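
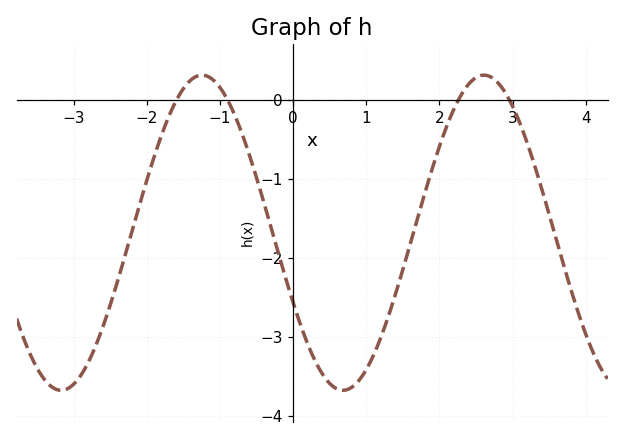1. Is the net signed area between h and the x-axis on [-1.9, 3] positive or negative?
negative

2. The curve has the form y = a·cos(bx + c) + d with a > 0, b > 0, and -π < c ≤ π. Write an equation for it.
y = 2cos(1.63x + 2.03) - 1.68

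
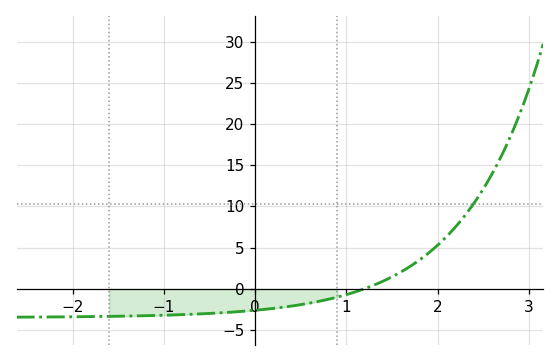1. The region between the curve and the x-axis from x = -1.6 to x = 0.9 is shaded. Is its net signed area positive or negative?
negative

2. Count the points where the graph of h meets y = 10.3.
1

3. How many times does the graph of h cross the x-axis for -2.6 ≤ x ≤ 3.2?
1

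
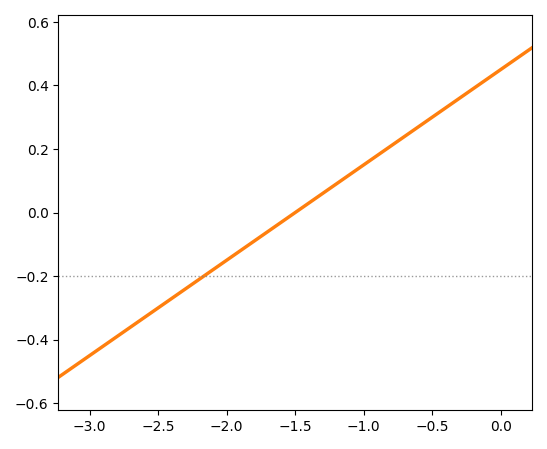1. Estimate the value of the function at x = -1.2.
0.08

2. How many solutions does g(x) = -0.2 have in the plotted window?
1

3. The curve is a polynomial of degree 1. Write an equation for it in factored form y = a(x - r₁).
y = 0.3(x + 1.5)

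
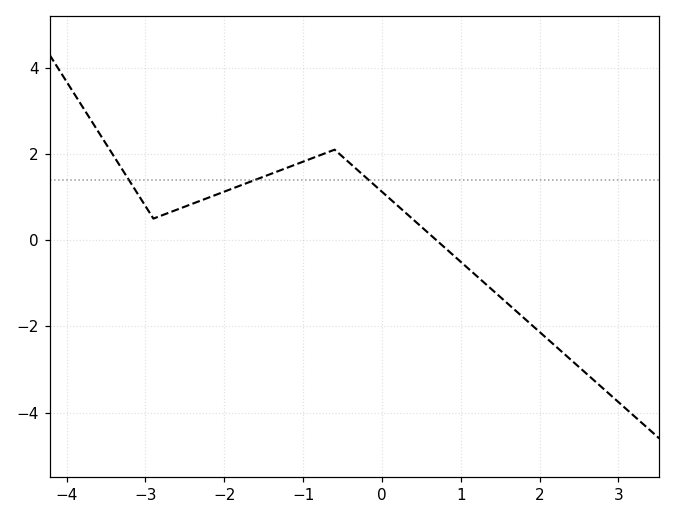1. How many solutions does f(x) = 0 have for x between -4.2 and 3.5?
1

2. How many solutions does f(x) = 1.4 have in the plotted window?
3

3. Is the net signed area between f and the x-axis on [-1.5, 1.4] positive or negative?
positive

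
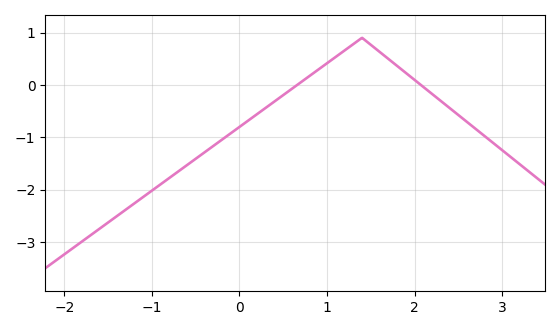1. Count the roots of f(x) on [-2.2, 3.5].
2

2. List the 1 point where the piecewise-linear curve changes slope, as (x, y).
(1.4, 0.9)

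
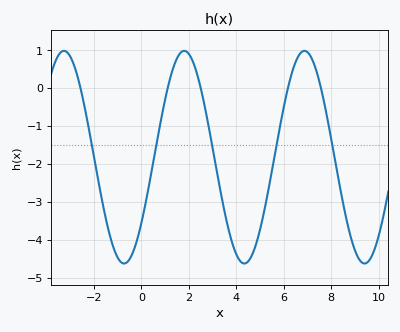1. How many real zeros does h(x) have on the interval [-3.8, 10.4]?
5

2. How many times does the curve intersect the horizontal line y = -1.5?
5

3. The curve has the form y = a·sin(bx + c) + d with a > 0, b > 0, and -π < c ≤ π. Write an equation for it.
y = 2.81sin(1.24x - 0.67) - 1.82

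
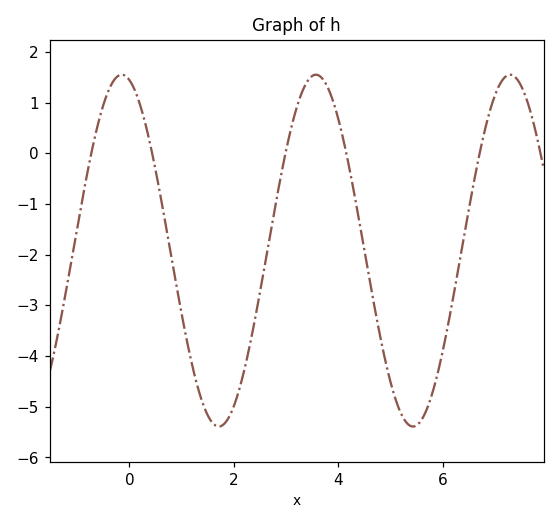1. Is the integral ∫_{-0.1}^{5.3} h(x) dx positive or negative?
negative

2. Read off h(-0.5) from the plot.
0.955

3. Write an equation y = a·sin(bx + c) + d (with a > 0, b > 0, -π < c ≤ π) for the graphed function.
y = 3.47sin(1.69x + 1.82) - 1.92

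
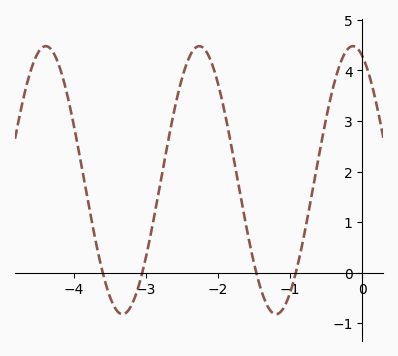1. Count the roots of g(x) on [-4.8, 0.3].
4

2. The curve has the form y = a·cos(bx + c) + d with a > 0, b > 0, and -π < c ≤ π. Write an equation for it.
y = 2.65cos(2.95x + 0.39) + 1.83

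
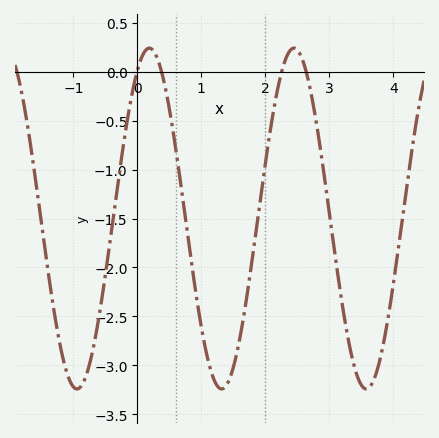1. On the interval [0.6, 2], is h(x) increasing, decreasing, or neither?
neither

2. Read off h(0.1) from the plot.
0.2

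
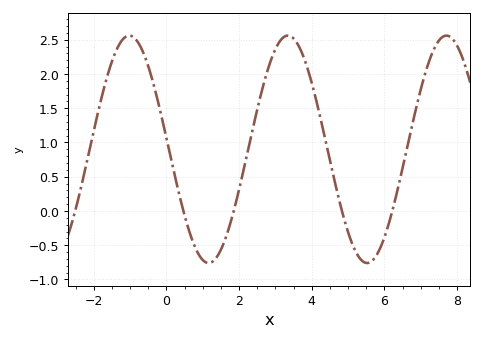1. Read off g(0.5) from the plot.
-0.05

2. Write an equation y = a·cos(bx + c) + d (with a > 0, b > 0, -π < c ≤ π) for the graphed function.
y = 1.66cos(1.4x + 1.5) + 0.9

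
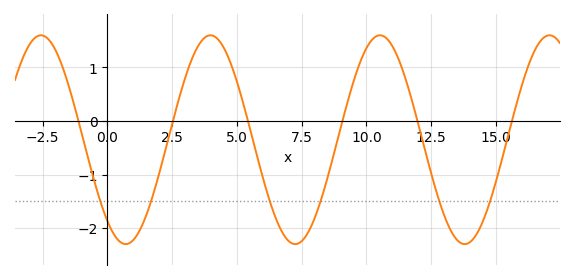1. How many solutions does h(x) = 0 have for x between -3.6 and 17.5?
6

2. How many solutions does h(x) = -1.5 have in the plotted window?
6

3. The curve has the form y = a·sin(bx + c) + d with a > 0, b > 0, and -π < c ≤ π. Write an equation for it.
y = 1.95sin(0.96x - 2.3) - 0.35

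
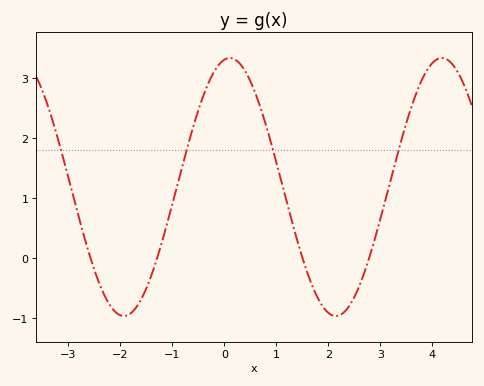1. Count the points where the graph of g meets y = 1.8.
4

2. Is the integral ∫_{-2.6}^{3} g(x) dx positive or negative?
positive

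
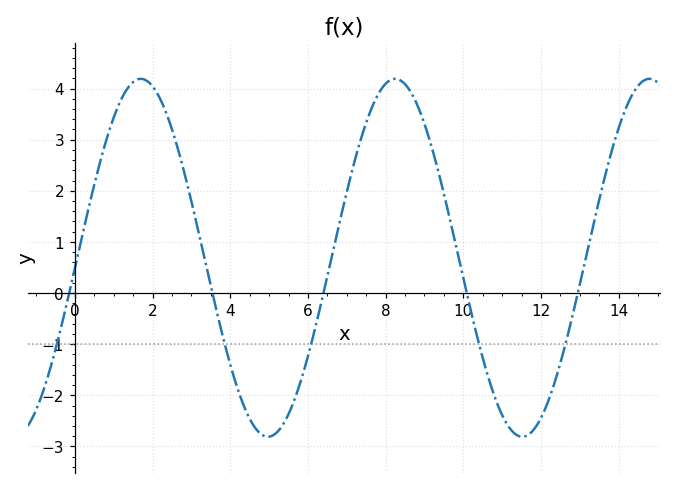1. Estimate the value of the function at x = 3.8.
-0.8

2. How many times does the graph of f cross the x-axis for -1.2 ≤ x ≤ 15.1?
5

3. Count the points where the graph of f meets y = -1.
5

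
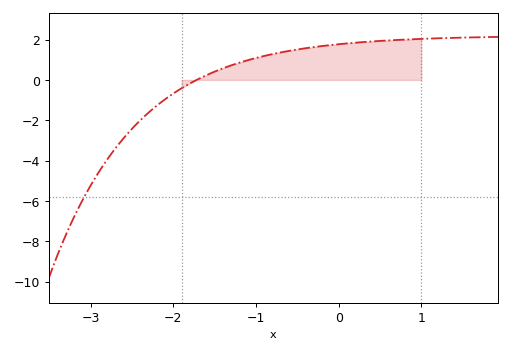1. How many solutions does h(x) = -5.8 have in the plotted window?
1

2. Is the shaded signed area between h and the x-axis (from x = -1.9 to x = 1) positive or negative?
positive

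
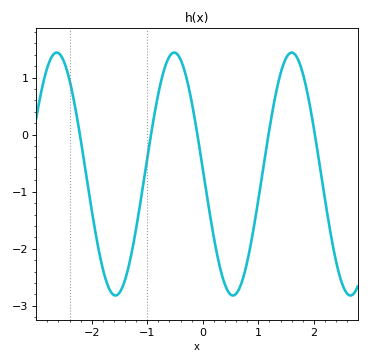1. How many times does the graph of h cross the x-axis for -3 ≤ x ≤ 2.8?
5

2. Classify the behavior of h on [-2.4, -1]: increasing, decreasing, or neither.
neither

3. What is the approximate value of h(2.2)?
-1.13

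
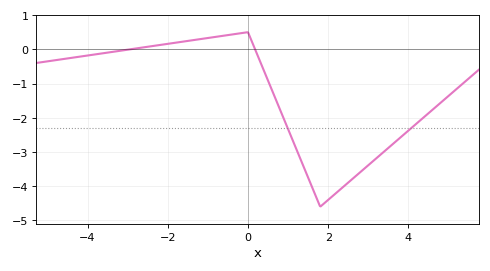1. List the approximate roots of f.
-2.93, 0.176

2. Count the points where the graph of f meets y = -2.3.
2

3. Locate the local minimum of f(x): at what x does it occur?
1.8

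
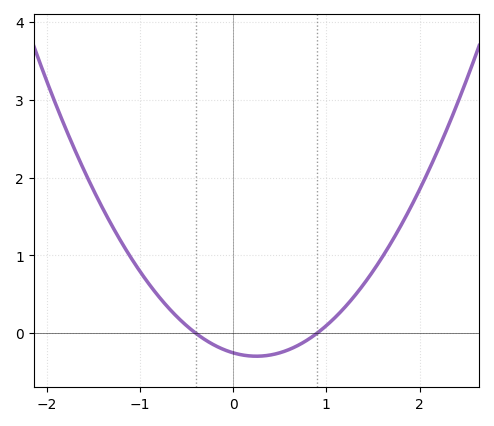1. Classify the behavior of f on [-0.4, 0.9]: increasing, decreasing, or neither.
neither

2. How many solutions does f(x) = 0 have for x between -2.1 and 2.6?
2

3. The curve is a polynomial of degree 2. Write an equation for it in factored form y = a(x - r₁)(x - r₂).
y = 0.7(x + 0.4)(x - 0.9)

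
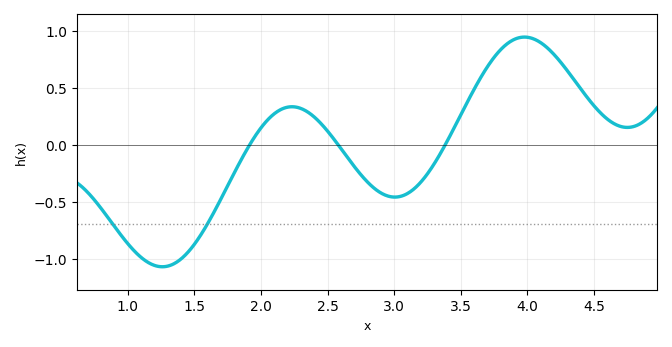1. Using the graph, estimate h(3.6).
0.5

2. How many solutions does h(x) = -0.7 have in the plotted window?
2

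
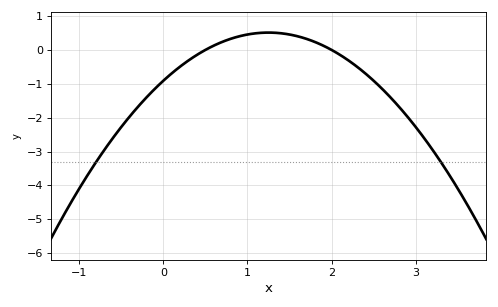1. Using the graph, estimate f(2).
0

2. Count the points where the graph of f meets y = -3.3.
2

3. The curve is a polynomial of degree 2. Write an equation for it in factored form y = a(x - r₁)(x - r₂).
y = -0.91(x - 0.5)(x - 2)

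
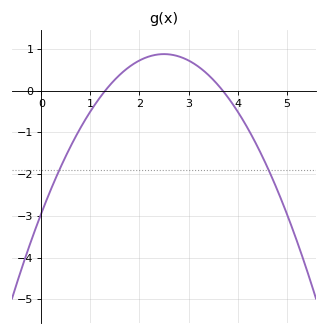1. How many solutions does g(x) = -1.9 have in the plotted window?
2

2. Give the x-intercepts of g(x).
1.3, 3.7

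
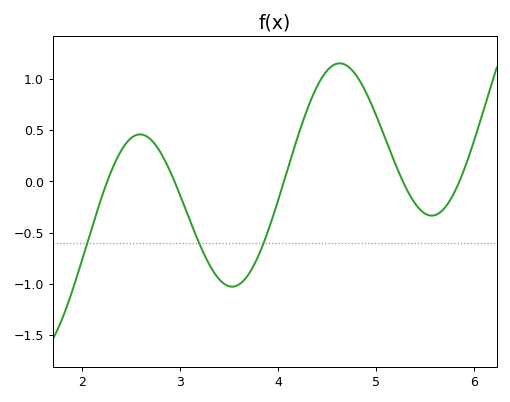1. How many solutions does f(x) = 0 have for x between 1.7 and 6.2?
5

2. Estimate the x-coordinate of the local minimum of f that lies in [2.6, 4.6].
3.5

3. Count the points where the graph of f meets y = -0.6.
3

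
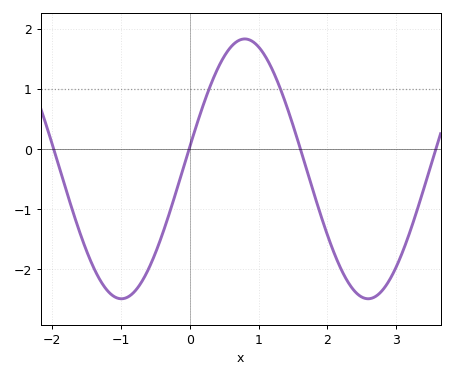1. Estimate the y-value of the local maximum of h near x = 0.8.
1.8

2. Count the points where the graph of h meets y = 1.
2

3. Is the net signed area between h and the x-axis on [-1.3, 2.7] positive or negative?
negative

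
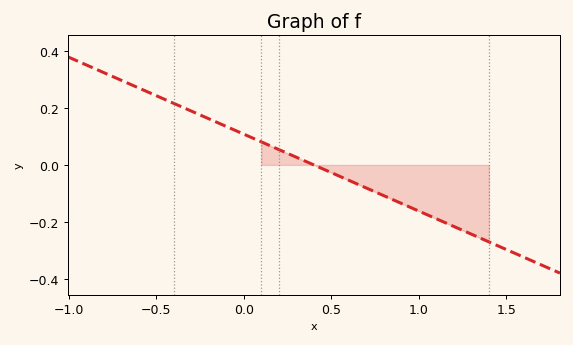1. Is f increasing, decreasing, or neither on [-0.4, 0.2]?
decreasing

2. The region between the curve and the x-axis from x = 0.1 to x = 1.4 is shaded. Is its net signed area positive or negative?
negative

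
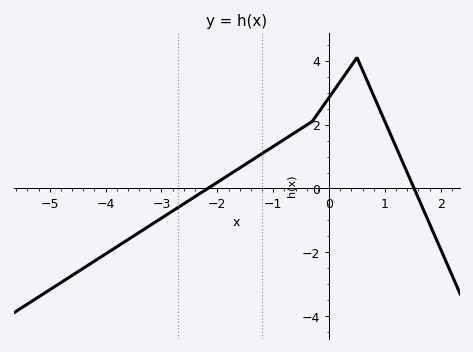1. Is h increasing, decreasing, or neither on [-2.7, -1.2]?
increasing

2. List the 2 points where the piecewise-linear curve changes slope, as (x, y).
(-0.3, 2.1); (0.5, 4.1)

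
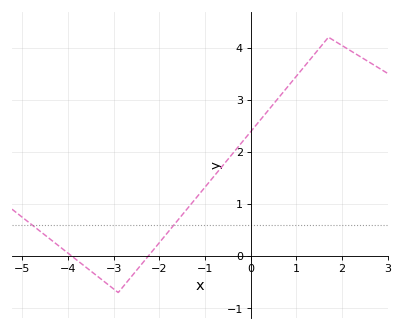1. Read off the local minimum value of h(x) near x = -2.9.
-0.7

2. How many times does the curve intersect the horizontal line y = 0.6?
2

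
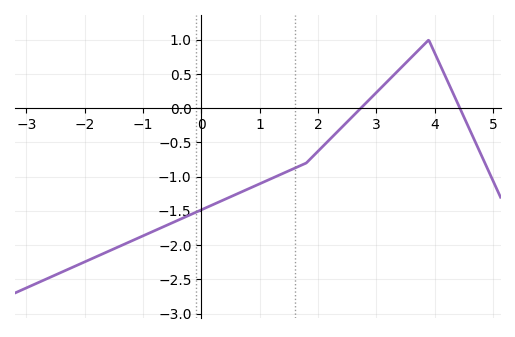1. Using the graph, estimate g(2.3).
-0.35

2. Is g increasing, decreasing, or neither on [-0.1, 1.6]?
increasing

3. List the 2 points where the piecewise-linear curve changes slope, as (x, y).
(1.8, -0.8); (3.9, 1)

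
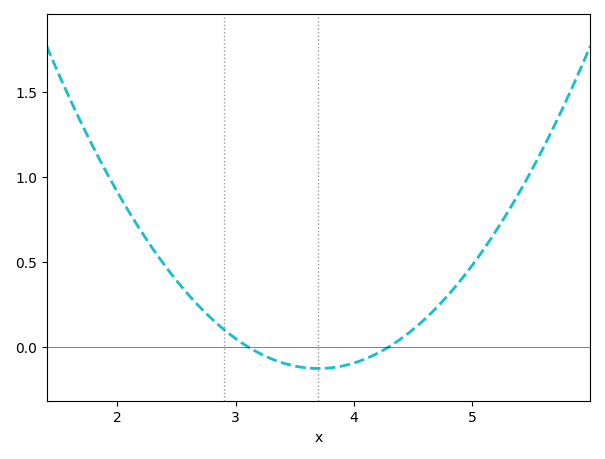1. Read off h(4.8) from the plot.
0.3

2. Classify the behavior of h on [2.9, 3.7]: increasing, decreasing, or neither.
decreasing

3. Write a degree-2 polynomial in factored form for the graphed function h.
y = 0.36(x - 3.1)(x - 4.3)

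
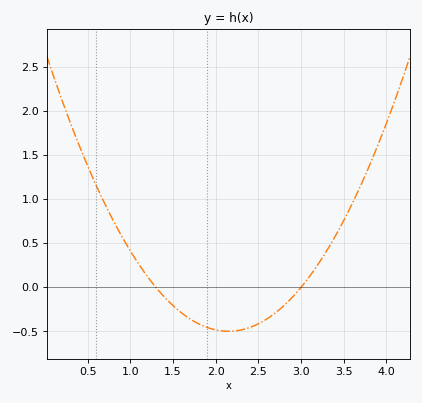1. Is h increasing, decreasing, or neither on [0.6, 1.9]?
decreasing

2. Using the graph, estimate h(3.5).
0.75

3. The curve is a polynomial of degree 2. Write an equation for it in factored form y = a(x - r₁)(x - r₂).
y = 0.69(x - 1.3)(x - 3)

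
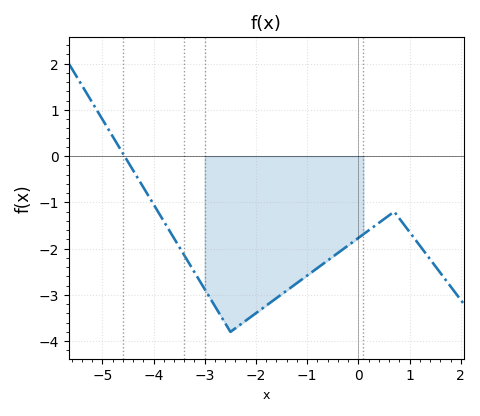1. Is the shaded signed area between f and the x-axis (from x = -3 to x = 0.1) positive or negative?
negative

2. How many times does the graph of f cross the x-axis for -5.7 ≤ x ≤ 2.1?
1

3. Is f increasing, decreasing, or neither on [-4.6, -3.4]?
decreasing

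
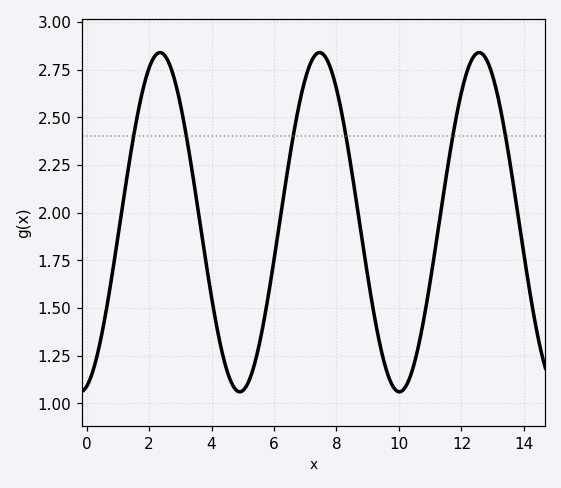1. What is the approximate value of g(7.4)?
2.85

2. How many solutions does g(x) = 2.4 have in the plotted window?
6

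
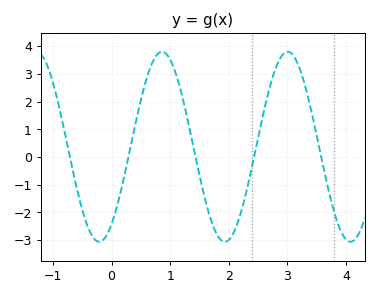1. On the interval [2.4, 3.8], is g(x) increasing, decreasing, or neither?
neither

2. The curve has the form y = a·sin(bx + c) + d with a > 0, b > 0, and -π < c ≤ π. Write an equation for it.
y = 3.43sin(2.93x - 0.95) + 0.37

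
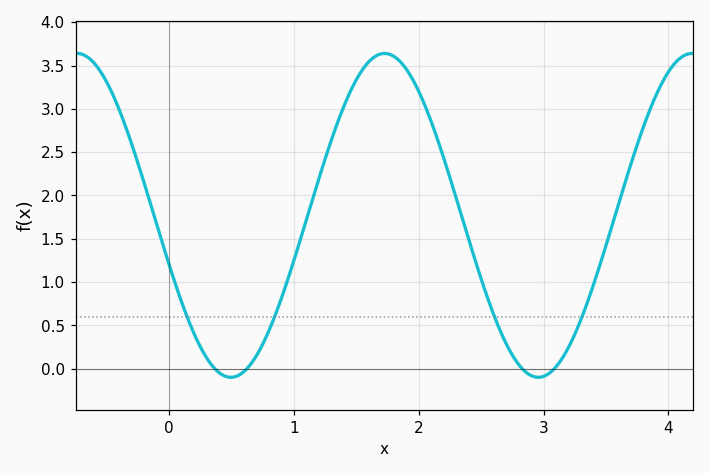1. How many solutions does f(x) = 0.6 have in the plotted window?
4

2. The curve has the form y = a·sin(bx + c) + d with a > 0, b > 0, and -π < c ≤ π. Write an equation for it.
y = 1.87sin(2.55x - 2.83) + 1.77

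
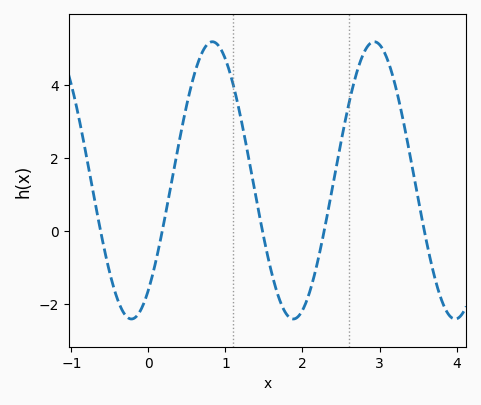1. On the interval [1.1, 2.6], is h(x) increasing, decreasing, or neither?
neither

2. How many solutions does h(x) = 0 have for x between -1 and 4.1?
5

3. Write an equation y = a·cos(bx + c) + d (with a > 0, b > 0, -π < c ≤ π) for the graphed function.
y = 3.79cos(2.99x - 2.48) + 1.38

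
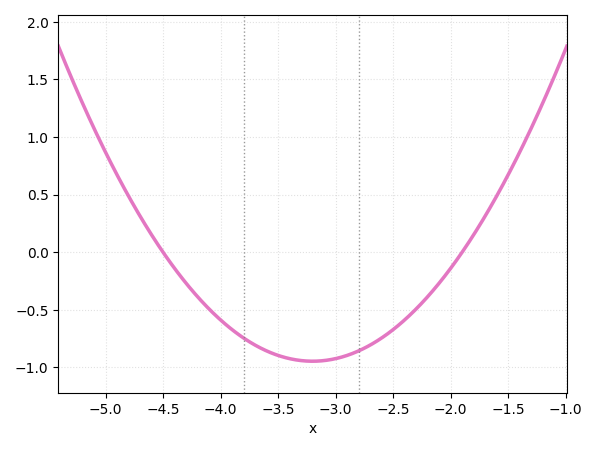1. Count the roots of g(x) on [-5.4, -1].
2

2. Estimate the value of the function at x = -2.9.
-0.896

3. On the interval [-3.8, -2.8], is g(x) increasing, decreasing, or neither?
neither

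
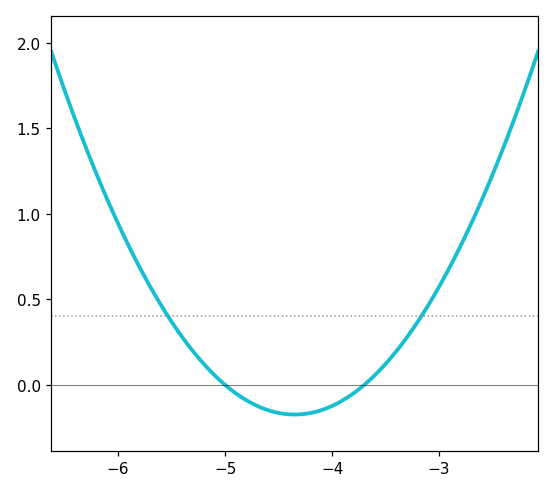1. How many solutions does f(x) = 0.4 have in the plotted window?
2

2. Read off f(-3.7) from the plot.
0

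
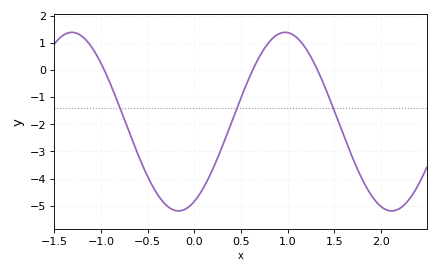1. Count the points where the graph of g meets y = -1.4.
3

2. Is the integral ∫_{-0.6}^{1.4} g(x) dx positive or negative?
negative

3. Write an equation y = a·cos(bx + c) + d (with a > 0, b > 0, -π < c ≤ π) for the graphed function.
y = 3.29cos(2.75x - 2.67) - 1.9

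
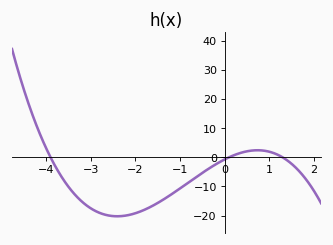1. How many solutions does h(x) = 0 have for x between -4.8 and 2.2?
3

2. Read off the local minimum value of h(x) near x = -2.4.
-20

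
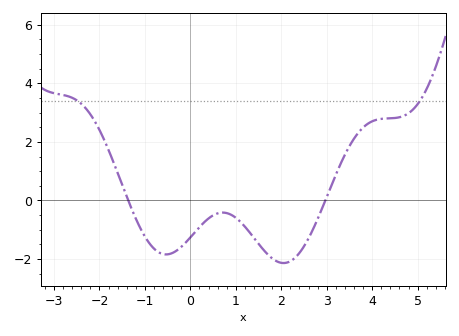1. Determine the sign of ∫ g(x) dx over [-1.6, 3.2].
negative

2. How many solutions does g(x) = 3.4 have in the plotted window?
2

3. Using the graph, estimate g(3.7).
2.4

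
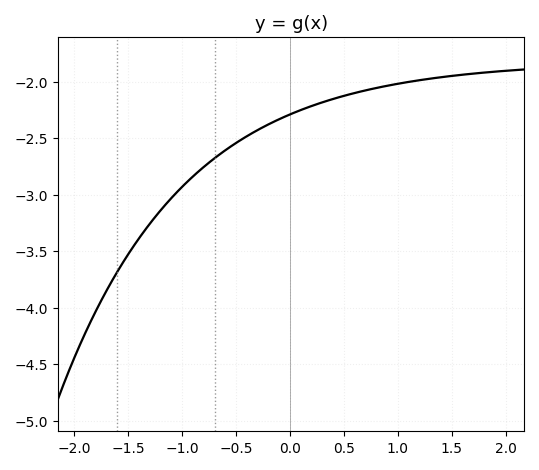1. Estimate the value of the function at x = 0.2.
-2.2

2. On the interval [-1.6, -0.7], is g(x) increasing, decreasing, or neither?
increasing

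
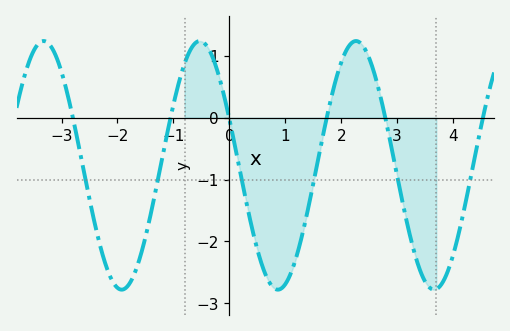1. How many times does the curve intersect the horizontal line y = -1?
6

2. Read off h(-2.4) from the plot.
-1.74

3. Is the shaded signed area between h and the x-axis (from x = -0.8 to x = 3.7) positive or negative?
negative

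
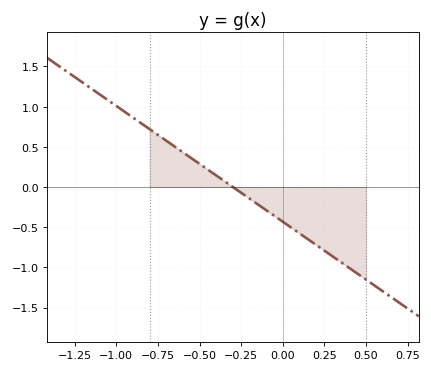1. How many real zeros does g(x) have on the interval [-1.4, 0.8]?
1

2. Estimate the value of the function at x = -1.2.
1.3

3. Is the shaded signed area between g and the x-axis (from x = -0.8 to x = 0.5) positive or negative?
negative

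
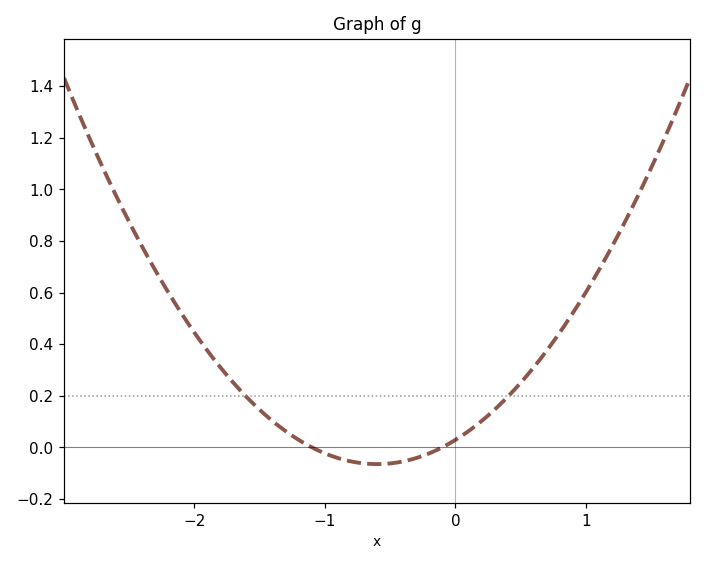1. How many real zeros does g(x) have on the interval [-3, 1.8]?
2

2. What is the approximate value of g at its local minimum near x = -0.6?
-0.065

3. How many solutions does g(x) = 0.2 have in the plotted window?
2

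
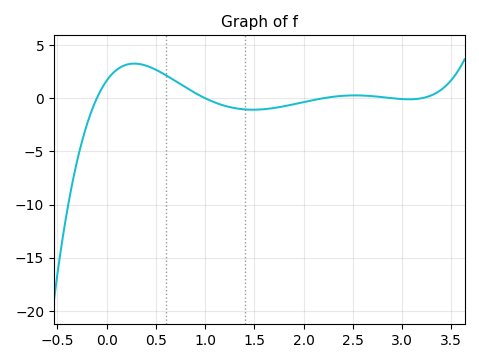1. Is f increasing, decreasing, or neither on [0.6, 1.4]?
decreasing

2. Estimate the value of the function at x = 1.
0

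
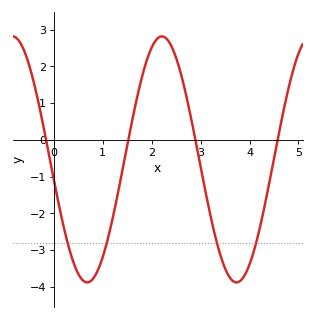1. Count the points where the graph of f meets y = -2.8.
4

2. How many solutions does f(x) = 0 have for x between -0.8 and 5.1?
4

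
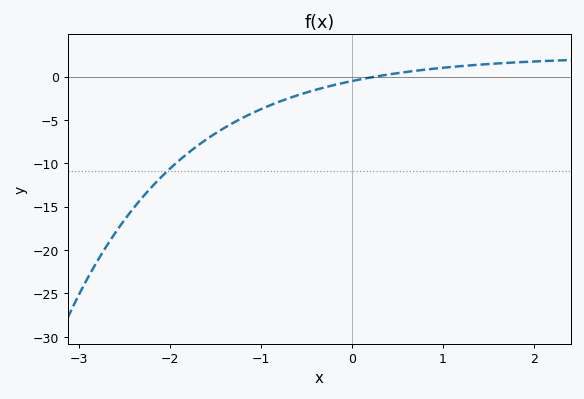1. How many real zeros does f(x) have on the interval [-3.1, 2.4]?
1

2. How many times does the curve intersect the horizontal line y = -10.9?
1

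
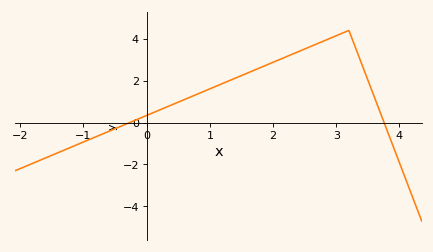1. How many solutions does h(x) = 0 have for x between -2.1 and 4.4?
2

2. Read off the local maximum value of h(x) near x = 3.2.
4.4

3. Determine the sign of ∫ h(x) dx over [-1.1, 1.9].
positive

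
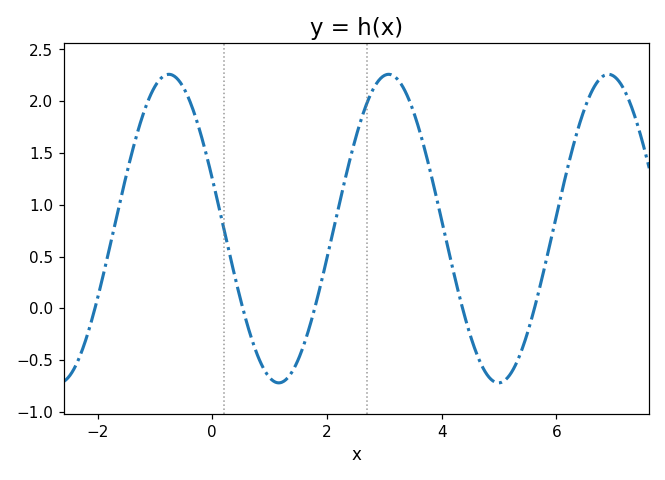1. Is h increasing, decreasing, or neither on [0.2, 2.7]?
neither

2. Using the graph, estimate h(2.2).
0.95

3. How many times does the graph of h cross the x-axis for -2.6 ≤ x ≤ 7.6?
5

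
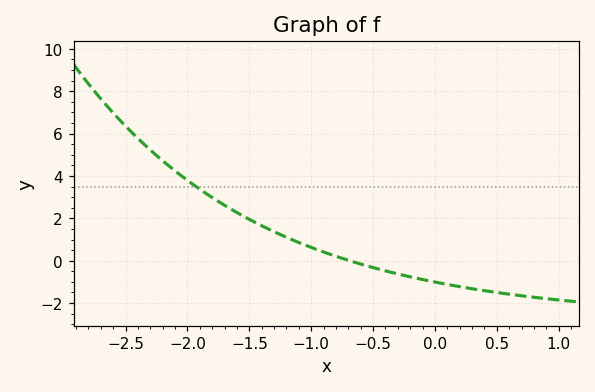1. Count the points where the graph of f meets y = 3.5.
1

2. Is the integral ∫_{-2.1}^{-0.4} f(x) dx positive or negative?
positive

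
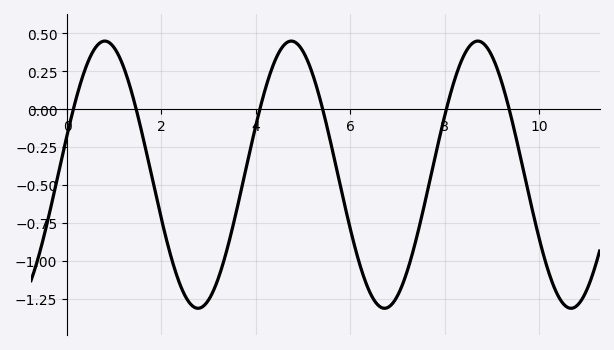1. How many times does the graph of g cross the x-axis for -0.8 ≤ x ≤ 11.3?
6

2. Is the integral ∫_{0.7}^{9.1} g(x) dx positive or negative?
negative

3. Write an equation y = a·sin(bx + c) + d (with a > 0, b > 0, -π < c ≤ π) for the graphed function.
y = 0.88sin(1.6x + 0.3) - 0.43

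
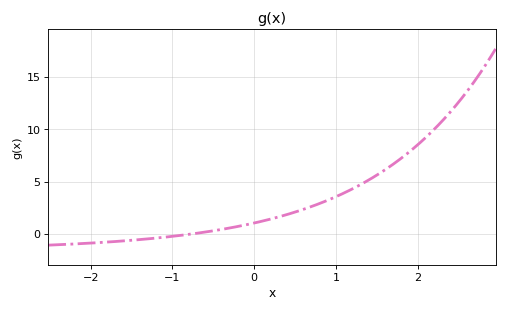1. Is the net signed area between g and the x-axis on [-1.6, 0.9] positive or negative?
positive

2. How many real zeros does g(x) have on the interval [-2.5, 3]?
1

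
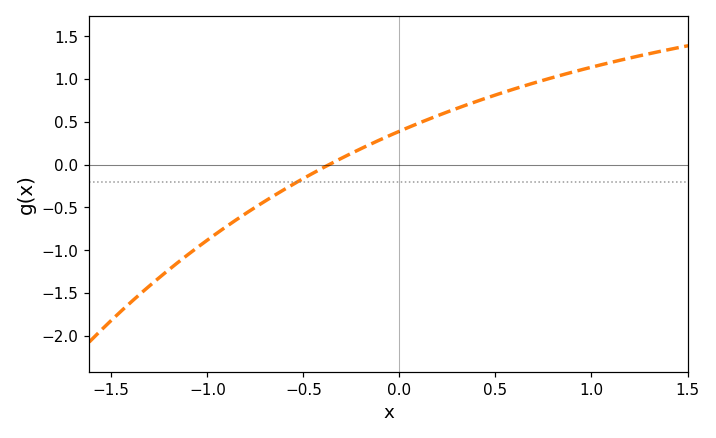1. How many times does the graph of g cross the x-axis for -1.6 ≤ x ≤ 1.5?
1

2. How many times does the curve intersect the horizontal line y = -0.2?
1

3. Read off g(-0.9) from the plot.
-0.7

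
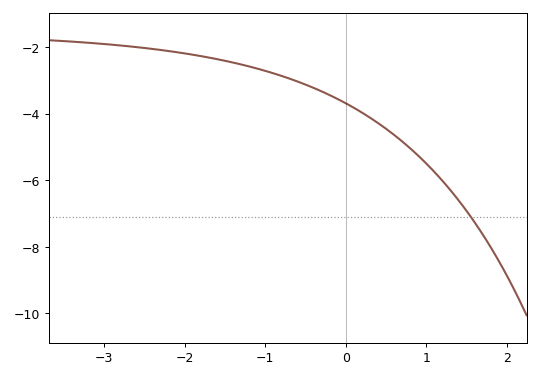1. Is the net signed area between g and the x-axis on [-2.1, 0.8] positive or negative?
negative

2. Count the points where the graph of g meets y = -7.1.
1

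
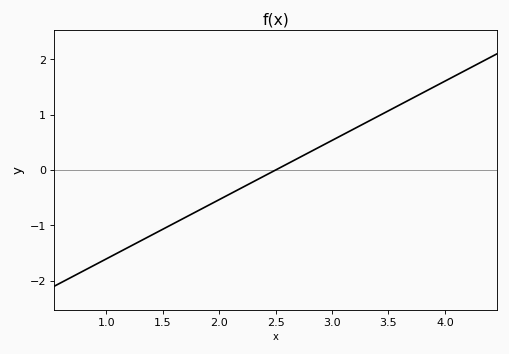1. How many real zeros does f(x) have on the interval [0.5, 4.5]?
1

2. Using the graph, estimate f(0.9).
-1.7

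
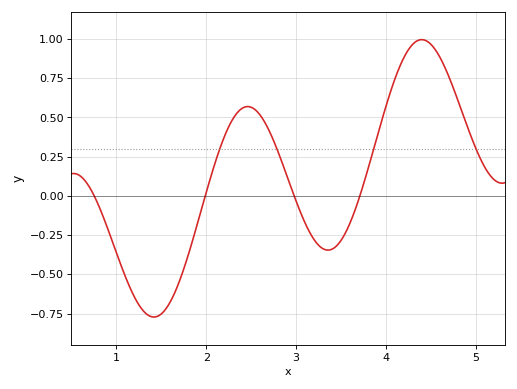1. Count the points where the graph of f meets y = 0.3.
4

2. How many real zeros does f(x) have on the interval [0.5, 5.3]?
4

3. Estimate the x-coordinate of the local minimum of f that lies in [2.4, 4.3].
3.36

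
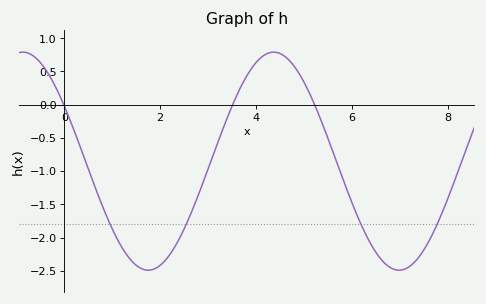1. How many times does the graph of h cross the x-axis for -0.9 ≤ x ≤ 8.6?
3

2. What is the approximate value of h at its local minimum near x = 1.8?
-2.49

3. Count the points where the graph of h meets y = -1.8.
4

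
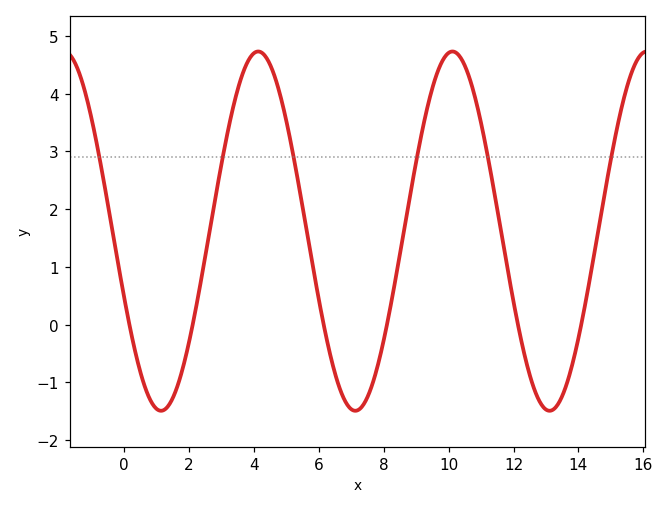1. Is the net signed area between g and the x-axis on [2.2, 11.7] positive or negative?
positive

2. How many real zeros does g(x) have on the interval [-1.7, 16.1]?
6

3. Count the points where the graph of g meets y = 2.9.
6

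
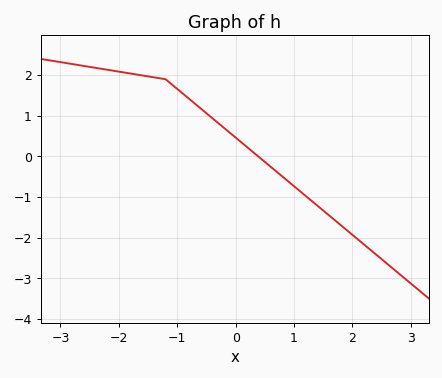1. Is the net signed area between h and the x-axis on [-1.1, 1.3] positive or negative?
positive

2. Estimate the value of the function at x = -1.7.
2.02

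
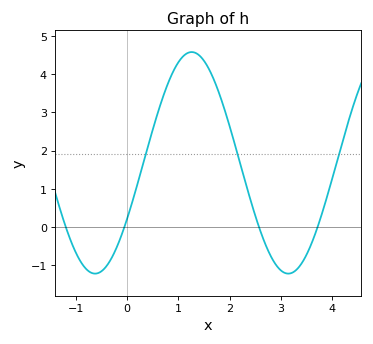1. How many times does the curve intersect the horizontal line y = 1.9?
3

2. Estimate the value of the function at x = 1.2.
4.6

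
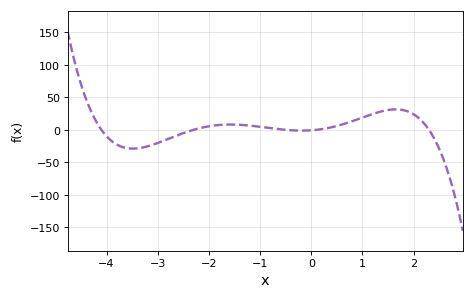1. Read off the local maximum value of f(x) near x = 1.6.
31.5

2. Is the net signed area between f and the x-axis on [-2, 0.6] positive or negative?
positive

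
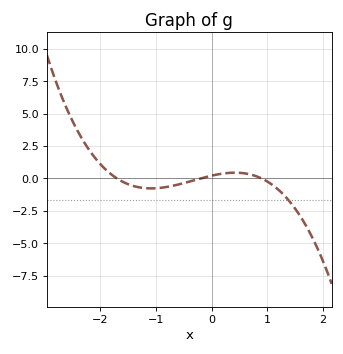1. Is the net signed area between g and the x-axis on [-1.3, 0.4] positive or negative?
negative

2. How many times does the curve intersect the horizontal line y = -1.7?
1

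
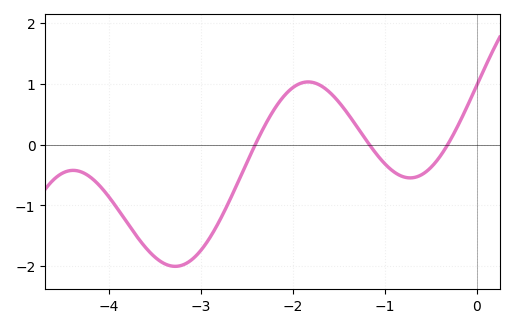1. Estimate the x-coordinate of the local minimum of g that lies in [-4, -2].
-3.3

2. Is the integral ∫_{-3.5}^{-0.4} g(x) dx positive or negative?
negative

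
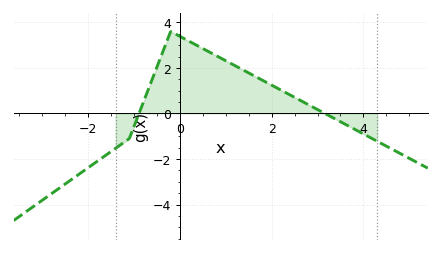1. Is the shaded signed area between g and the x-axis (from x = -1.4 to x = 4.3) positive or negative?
positive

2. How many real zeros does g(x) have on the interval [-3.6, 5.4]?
2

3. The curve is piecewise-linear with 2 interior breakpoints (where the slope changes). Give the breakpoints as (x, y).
(-1.1, -1.1); (-0.2, 3.6)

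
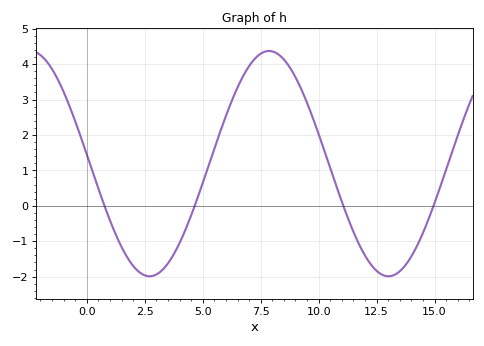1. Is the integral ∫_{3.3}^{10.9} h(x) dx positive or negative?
positive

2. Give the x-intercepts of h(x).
1, 4.5, 11, 15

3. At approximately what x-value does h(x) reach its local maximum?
8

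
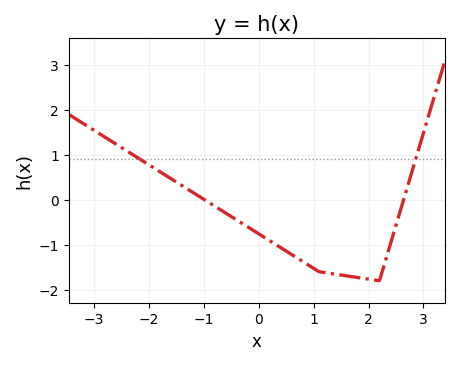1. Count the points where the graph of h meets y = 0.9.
2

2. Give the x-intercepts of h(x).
-1, 2.6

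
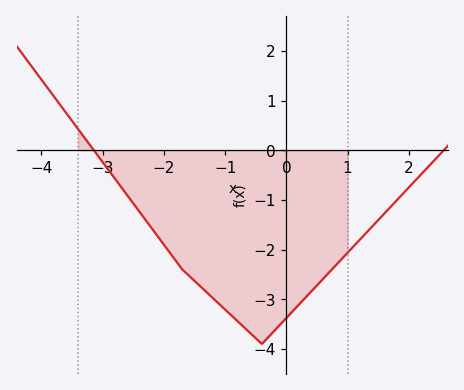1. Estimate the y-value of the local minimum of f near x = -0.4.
-3.9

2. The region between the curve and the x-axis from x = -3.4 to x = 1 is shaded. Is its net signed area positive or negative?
negative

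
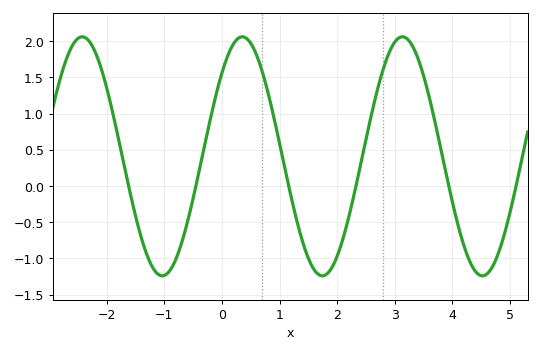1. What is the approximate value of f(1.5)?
-0.996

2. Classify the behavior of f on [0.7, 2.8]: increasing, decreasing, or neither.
neither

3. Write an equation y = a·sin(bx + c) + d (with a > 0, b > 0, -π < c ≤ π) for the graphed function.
y = 1.65sin(2.26x + 0.772) + 0.41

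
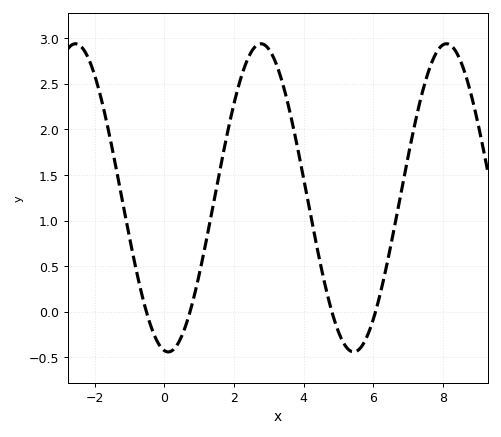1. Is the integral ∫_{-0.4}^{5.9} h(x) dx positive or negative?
positive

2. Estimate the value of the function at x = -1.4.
1.61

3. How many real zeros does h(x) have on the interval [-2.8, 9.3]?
4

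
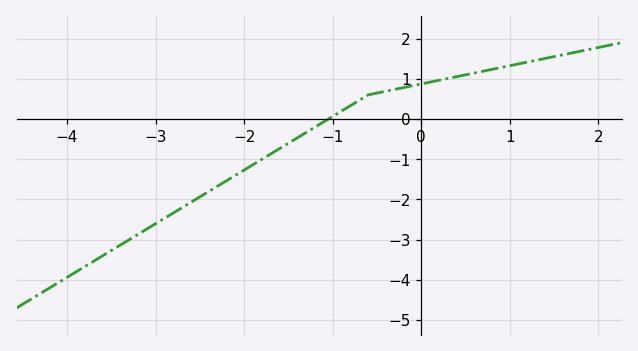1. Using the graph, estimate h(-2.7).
-2.2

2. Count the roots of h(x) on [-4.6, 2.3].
1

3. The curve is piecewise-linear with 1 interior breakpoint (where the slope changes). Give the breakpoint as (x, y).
(-0.6, 0.6)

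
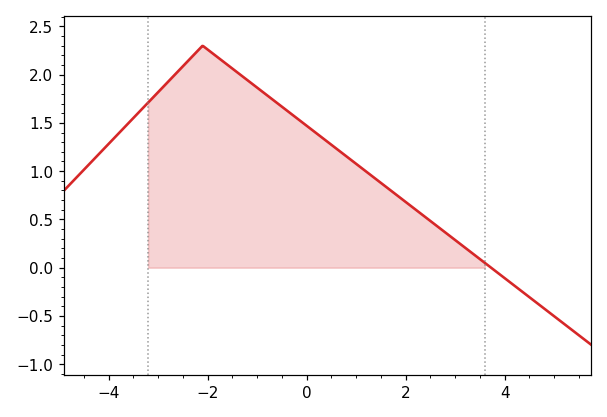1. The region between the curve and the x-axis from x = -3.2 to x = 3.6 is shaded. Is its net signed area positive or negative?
positive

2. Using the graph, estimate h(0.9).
1.1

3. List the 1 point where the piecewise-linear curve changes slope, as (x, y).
(-2.1, 2.3)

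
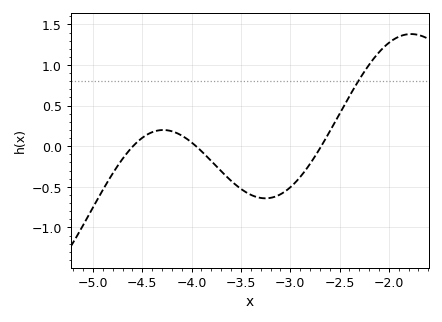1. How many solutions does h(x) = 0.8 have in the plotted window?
1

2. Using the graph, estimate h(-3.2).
-0.636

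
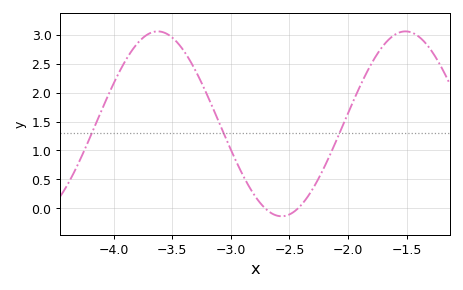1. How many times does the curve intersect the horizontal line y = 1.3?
3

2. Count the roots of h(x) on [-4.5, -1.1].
2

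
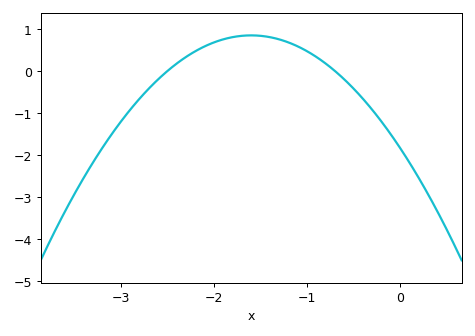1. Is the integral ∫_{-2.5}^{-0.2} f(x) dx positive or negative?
positive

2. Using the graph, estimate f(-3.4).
-2.55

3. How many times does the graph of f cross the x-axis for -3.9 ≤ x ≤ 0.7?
2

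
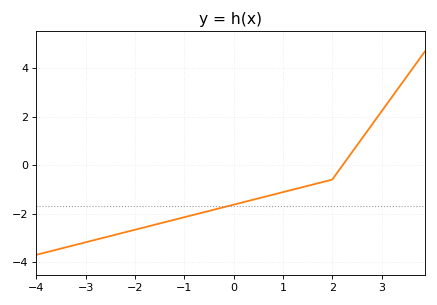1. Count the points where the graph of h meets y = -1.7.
1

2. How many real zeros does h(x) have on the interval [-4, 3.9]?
1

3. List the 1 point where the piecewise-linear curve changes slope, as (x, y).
(2, -0.6)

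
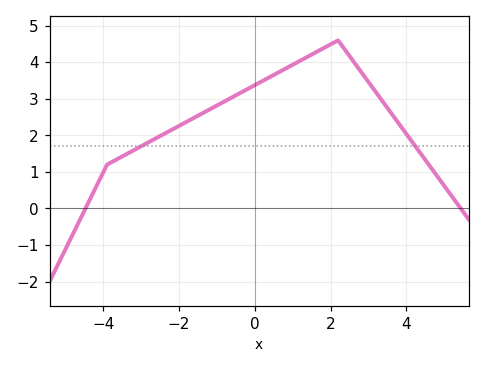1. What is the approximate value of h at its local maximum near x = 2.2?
4.6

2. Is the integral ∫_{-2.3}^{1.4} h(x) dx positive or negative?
positive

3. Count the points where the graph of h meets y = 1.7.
2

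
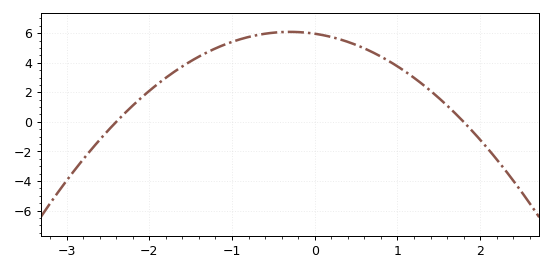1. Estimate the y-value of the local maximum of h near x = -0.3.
6.09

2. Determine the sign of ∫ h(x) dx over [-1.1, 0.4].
positive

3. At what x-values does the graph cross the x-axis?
-2.4, 1.8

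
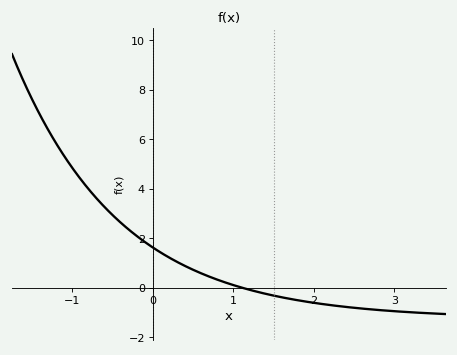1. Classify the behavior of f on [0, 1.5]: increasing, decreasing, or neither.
decreasing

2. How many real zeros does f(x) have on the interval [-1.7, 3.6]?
1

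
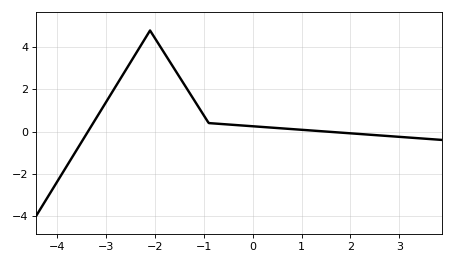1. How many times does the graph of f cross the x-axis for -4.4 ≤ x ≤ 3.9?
2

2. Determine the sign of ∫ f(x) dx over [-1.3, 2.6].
positive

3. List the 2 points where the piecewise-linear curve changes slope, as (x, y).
(-2.1, 4.8); (-0.9, 0.4)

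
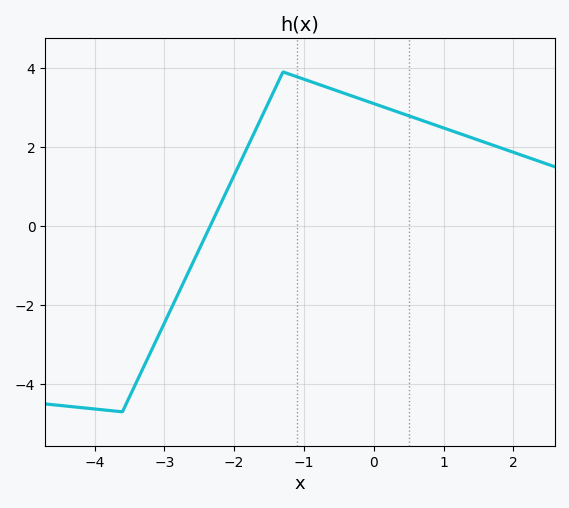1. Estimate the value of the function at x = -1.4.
3.53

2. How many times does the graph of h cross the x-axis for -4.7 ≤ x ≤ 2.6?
1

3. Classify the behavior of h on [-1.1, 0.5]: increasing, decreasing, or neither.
decreasing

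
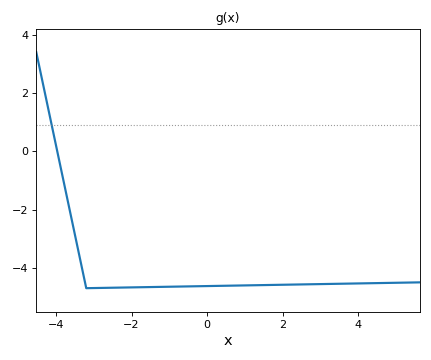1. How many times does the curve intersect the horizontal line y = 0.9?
1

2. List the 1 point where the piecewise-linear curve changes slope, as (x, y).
(-3.2, -4.7)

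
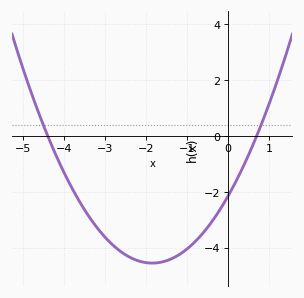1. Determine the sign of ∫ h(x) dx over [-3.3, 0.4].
negative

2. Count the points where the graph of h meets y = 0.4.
2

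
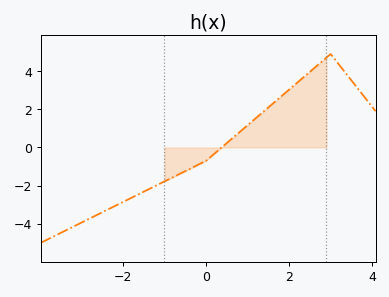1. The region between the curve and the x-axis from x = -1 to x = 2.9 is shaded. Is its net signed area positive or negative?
positive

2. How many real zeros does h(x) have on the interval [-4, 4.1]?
1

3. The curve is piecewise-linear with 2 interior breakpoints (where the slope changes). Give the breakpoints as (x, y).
(0, -0.7); (3, 4.9)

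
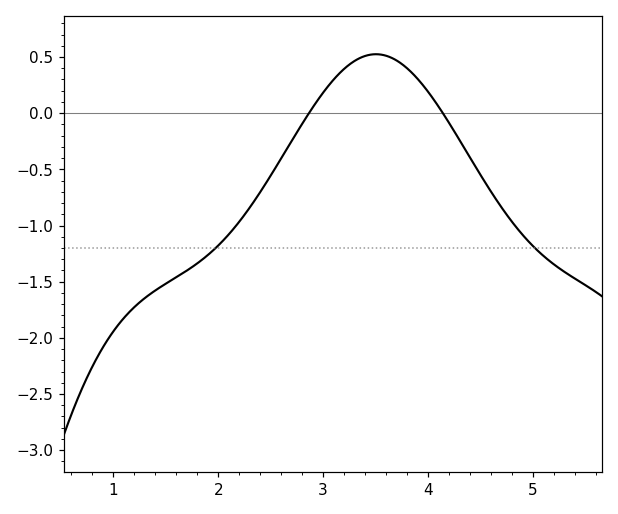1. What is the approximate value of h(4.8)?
-0.965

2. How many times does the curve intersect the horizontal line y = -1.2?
2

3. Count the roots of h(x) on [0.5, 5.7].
2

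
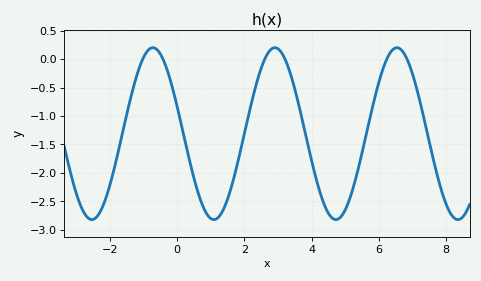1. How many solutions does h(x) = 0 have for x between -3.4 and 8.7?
6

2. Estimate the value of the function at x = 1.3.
-2.7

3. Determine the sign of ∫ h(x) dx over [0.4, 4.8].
negative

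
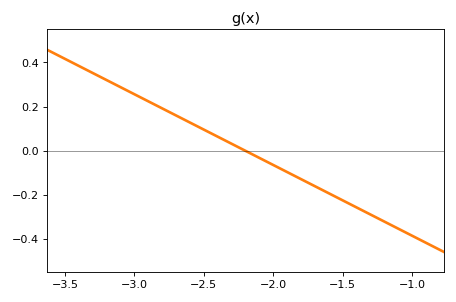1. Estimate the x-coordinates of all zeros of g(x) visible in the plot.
-2.2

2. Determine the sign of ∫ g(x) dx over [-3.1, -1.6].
positive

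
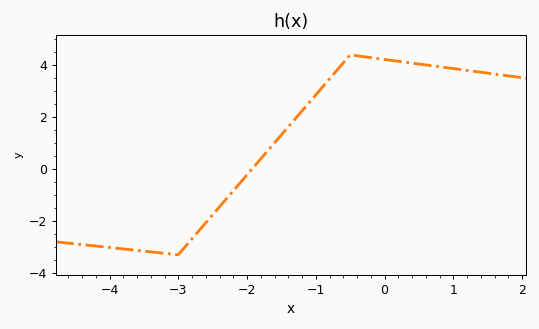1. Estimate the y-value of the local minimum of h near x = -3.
-3.3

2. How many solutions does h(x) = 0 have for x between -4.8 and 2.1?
1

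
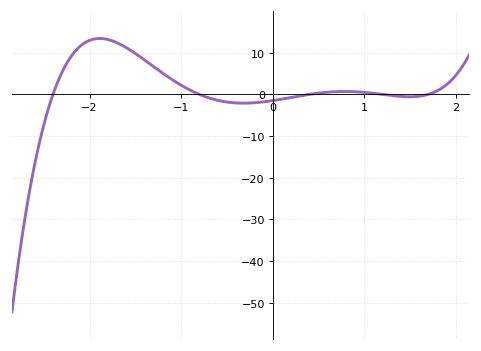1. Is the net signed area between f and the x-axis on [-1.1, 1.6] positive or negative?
negative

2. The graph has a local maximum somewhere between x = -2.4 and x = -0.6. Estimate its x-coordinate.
-1.9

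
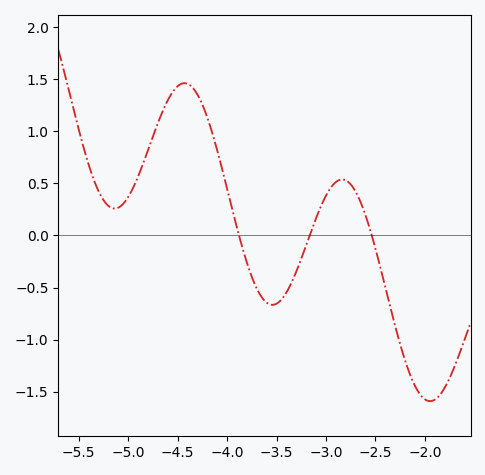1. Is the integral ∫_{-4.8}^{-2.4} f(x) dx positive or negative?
positive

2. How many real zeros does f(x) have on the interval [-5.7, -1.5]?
3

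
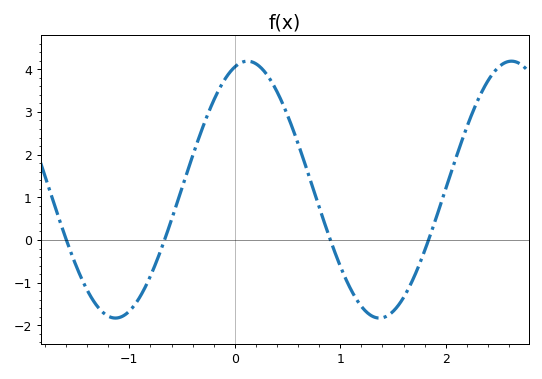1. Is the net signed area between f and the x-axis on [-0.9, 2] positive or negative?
positive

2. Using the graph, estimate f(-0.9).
-1.3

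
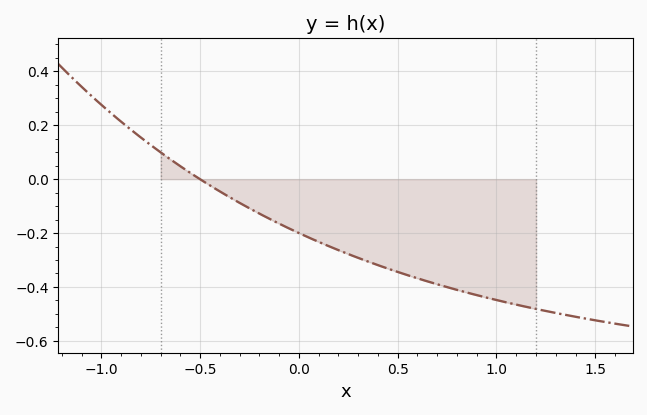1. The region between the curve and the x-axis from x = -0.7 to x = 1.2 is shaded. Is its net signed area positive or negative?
negative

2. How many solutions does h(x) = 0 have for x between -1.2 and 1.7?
1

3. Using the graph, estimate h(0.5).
-0.344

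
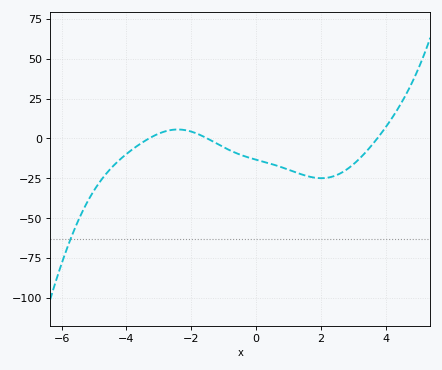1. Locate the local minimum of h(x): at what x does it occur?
2.01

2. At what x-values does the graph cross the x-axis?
-3.3, -1.51, 3.73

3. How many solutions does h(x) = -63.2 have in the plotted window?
1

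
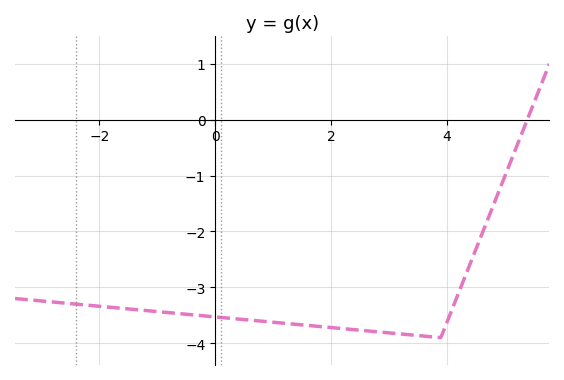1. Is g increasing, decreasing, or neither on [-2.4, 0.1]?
decreasing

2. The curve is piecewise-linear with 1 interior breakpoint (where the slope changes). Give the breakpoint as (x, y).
(3.9, -3.9)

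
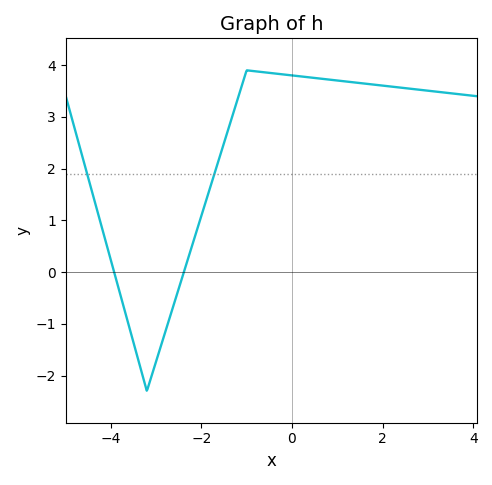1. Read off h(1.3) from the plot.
3.67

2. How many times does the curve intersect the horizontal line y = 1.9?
2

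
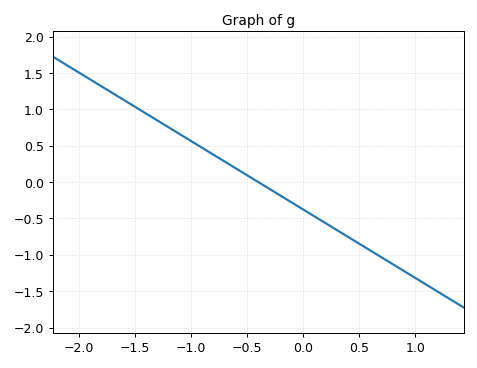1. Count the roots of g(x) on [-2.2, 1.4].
1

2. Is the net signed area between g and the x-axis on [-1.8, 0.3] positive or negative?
positive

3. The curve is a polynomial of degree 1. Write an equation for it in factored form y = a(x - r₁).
y = -0.94(x + 0.4)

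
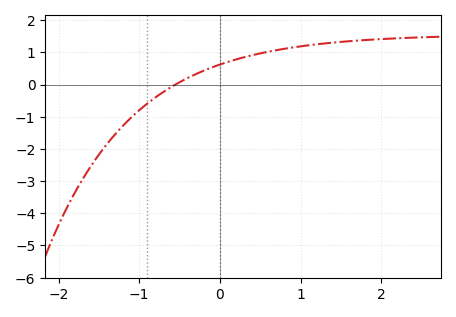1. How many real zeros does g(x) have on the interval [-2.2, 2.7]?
1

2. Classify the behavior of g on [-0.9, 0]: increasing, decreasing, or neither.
increasing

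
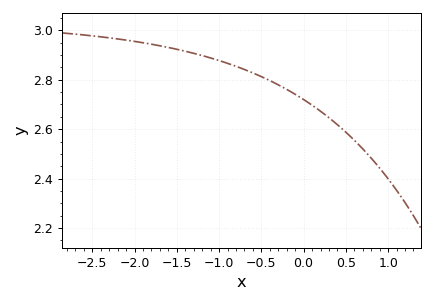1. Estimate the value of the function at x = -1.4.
2.92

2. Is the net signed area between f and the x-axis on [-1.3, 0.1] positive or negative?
positive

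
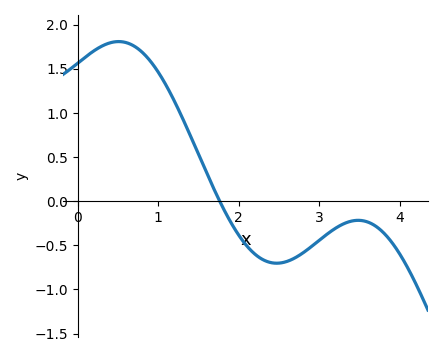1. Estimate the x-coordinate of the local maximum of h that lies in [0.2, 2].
0.506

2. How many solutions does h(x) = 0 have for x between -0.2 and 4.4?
1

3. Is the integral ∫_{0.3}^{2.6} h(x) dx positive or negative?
positive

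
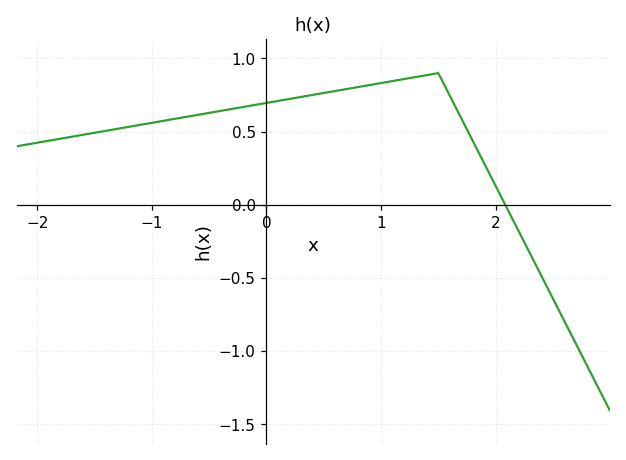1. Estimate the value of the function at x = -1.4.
0.506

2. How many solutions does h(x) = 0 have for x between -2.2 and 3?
1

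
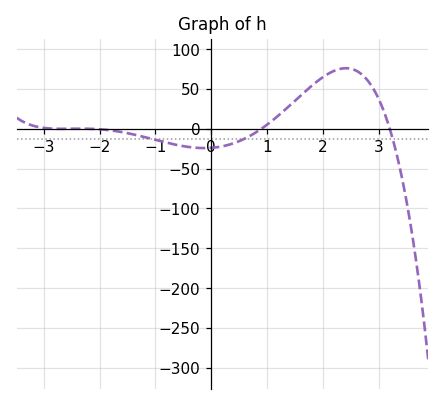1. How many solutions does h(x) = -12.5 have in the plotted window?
3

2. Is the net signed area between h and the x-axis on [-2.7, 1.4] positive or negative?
negative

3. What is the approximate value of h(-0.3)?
-25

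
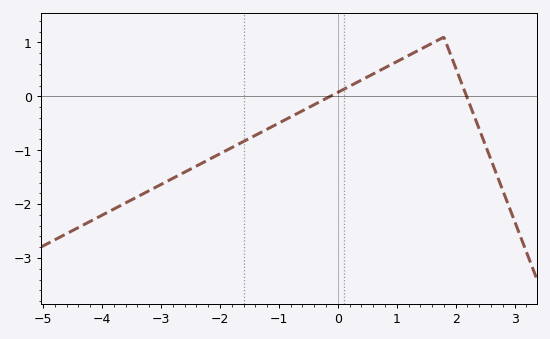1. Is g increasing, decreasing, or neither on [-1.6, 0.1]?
increasing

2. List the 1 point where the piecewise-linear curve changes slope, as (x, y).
(1.8, 1.1)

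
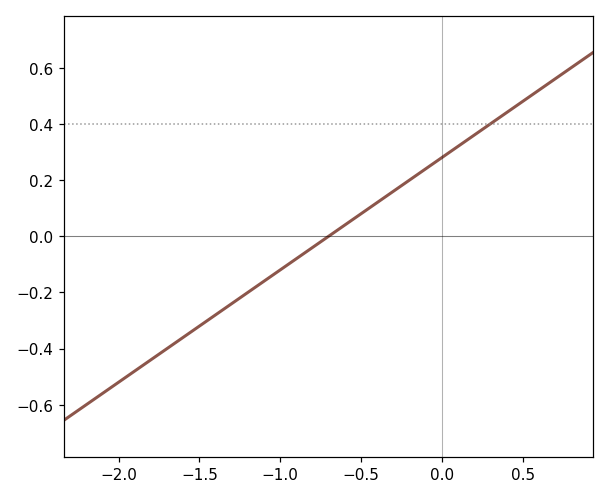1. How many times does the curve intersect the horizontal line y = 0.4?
1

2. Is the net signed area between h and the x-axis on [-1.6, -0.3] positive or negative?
negative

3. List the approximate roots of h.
-0.7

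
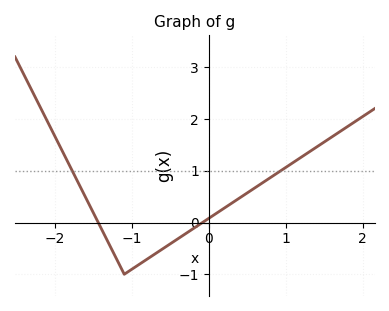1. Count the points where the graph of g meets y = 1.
2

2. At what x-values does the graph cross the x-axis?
-1.44, -0.083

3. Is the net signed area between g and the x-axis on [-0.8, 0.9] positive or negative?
positive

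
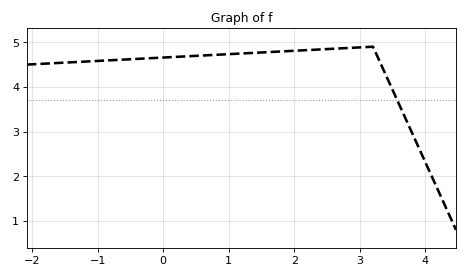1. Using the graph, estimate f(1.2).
4.75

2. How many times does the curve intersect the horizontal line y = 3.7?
1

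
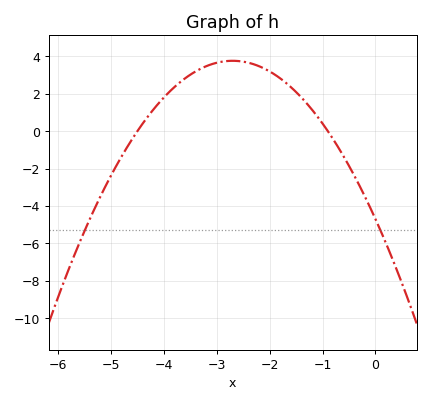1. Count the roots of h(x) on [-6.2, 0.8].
2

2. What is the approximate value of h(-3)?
3.65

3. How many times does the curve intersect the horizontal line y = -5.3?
2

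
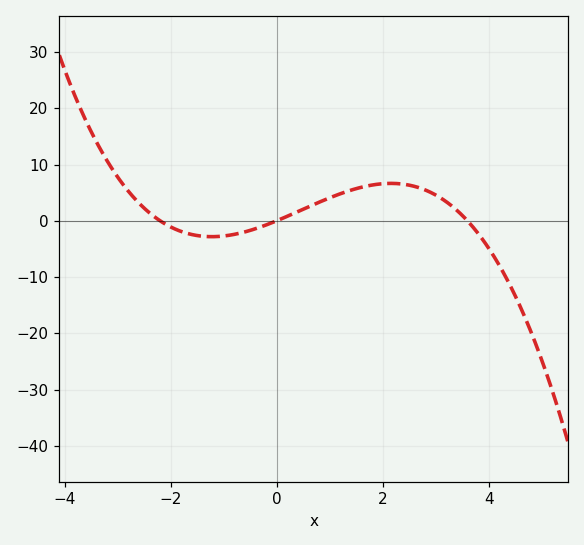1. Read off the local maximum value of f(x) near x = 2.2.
7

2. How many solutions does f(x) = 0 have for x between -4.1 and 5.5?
3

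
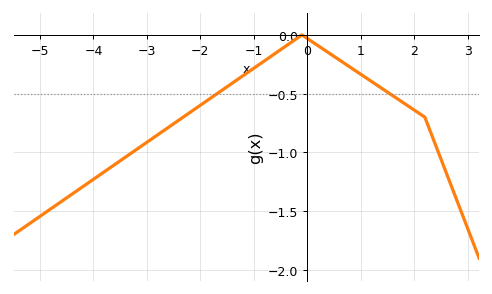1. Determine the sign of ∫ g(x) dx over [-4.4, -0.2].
negative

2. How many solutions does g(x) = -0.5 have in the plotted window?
2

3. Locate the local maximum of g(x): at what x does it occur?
0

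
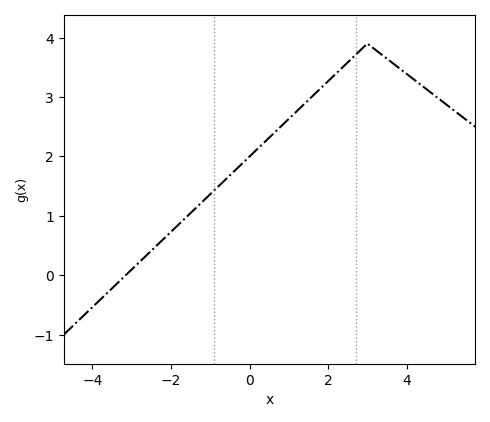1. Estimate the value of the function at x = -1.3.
1.2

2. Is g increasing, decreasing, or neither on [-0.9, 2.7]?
increasing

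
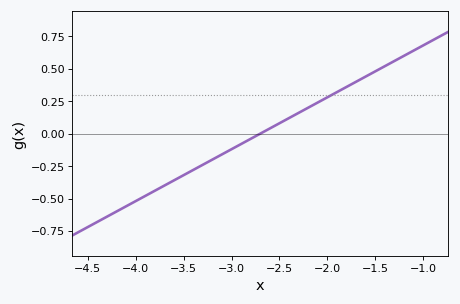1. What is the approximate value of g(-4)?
-0.52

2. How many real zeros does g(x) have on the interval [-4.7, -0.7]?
1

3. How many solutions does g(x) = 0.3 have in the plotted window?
1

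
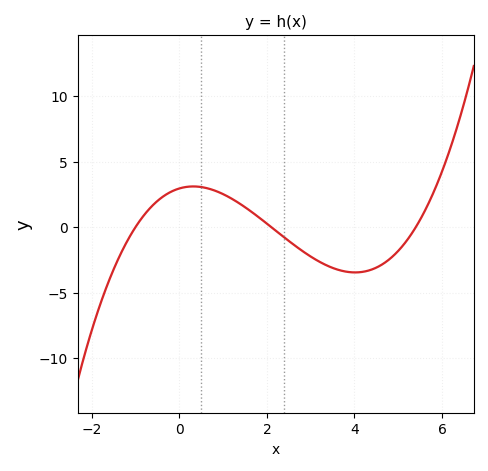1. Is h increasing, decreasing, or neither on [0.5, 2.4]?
decreasing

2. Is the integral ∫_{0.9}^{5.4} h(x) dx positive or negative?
negative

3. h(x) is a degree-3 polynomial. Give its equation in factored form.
y = 0.26(x + 1)(x - 2.1)(x - 5.4)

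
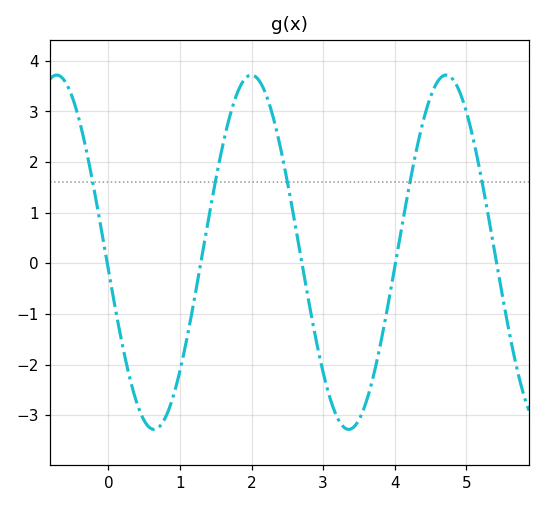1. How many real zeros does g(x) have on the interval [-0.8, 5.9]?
5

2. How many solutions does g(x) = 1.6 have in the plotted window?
5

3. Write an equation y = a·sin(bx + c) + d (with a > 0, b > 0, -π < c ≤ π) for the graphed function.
y = 3.5sin(2.31x - 3.04) + 0.22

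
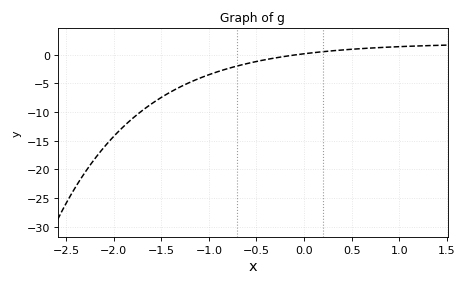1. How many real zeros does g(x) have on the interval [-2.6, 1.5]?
1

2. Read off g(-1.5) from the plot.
-7.5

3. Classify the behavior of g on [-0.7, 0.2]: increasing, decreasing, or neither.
increasing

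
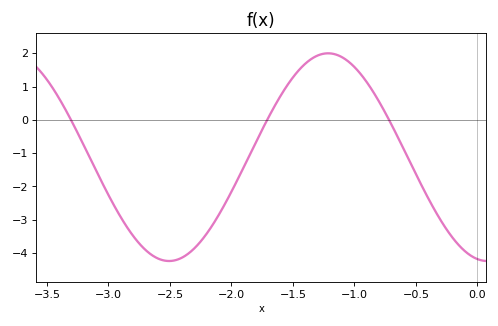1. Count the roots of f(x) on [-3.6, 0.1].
3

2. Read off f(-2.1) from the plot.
-2.8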